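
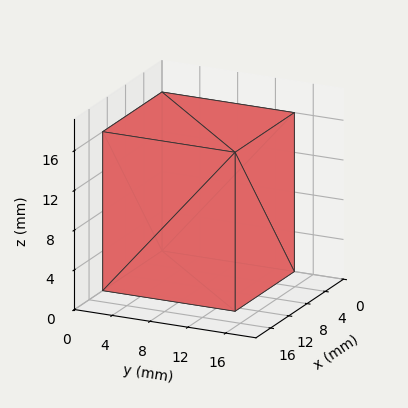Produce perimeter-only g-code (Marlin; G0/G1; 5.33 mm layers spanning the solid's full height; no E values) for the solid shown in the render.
Reading the render: the shape is a rectangular box, roughly 13 × 14 mm footprint and 16 mm tall (dimensions read to the nearest mm from the axis ticks). For the g-code, the solid's height is divided into equal slices at the stated Δz and each level perimeter traced with G1 moves after a G0 lift.

; perimeter-only toolpath
G21 ; units = mm
G90 ; absolute positioning
G28 ; home
; layer 1
G0 Z5.33
G0 X0.00 Y0.00
G1 X13.00 Y0.00
G1 X13.00 Y14.00
G1 X0.00 Y14.00
G1 X0.00 Y0.00
; layer 2
G0 Z10.67
G0 X0.00 Y0.00
G1 X13.00 Y0.00
G1 X13.00 Y14.00
G1 X0.00 Y14.00
G1 X0.00 Y0.00
; layer 3
G0 Z16.00
G0 X0.00 Y0.00
G1 X13.00 Y0.00
G1 X13.00 Y14.00
G1 X0.00 Y14.00
G1 X0.00 Y0.00
M2 ; end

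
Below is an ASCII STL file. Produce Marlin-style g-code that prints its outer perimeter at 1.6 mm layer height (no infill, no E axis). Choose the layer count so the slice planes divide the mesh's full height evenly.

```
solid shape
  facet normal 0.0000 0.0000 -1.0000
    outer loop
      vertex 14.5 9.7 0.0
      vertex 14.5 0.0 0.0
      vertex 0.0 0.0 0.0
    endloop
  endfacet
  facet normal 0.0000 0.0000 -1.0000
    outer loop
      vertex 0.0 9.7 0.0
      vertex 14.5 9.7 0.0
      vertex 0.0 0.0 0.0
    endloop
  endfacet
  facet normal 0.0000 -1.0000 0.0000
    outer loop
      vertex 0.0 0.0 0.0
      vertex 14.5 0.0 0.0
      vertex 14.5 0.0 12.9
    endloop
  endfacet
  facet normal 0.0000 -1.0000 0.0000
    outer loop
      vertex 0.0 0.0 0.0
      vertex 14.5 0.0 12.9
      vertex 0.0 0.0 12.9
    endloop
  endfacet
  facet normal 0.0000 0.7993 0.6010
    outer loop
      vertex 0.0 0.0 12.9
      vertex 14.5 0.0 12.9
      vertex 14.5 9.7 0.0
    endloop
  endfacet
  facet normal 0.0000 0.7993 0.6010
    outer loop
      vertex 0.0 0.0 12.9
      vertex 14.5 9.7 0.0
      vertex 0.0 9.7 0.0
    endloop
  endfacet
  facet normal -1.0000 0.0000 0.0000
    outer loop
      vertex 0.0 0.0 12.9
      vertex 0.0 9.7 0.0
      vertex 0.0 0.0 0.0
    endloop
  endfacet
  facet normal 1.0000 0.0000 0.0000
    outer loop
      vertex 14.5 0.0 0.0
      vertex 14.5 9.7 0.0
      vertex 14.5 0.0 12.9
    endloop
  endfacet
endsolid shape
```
; perimeter-only toolpath
G21 ; units = mm
G90 ; absolute positioning
G28 ; home
; layer 1
G0 Z1.6
G0 X0.0 Y0.0
G1 X14.5 Y0.0
G1 X14.5 Y8.5
G1 X0.0 Y8.5
G1 X0.0 Y0.0
; layer 2
G0 Z3.2
G0 X0.0 Y0.0
G1 X14.5 Y0.0
G1 X14.5 Y7.3
G1 X0.0 Y7.3
G1 X0.0 Y0.0
; layer 3
G0 Z4.8
G0 X0.0 Y0.0
G1 X14.5 Y0.0
G1 X14.5 Y6.1
G1 X0.0 Y6.1
G1 X0.0 Y0.0
; layer 4
G0 Z6.5
G0 X0.0 Y0.0
G1 X14.5 Y0.0
G1 X14.5 Y4.8
G1 X0.0 Y4.8
G1 X0.0 Y0.0
; layer 5
G0 Z8.1
G0 X0.0 Y0.0
G1 X14.5 Y0.0
G1 X14.5 Y3.6
G1 X0.0 Y3.6
G1 X0.0 Y0.0
; layer 6
G0 Z9.7
G0 X0.0 Y0.0
G1 X14.5 Y0.0
G1 X14.5 Y2.4
G1 X0.0 Y2.4
G1 X0.0 Y0.0
; layer 7
G0 Z11.3
G0 X0.0 Y0.0
G1 X14.5 Y0.0
G1 X14.5 Y1.2
G1 X0.0 Y1.2
G1 X0.0 Y0.0
M2 ; end

The solid is a wedge (ramp): 14.5 × 9.7 mm base, rising to 12.9 mm along the y=0 edge and sloping linearly to z=0 at y=9.7. Slicing at Δz = 1.6 mm — 8 equal slices spanning the solid's height, so layer i sits at z = i·h/8 — gives 7 non-empty perimeters. Each is a 4-segment closed polygon; G0 lifts to the layer z and rapids to the start vertex, then G1 traces the edges. The cross-section shrinks linearly with z (the slice at the apex is degenerate and omitted).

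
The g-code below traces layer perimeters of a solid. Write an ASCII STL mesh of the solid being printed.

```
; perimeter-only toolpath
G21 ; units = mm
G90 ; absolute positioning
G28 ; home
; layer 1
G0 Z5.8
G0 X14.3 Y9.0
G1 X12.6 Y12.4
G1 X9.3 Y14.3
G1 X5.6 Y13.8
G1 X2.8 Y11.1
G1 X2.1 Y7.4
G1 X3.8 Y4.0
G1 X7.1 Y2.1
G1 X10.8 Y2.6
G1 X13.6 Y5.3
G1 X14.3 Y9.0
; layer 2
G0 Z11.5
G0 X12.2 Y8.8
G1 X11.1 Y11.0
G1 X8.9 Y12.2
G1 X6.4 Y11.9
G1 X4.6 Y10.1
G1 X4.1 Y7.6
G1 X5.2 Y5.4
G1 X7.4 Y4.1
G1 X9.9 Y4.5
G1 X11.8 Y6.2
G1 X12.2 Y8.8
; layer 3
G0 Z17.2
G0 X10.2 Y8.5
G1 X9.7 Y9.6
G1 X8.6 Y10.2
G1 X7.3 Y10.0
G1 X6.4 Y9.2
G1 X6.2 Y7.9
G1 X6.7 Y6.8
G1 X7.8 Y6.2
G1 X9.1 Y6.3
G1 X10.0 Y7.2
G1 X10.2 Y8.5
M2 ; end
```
solid part
  facet normal 0.0000 0.0000 -1.0000
    outer loop
      vertex 9.7 16.3 0.0
      vertex 14.1 13.8 0.0
      vertex 16.3 9.3 0.0
    endloop
  endfacet
  facet normal 0.0000 0.0000 -1.0000
    outer loop
      vertex 4.7 15.6 0.0
      vertex 9.7 16.3 0.0
      vertex 16.3 9.3 0.0
    endloop
  endfacet
  facet normal 0.0000 0.0000 -1.0000
    outer loop
      vertex 1.0 12.1 0.0
      vertex 4.7 15.6 0.0
      vertex 16.3 9.3 0.0
    endloop
  endfacet
  facet normal 0.0000 0.0000 -1.0000
    outer loop
      vertex 0.1 7.1 0.0
      vertex 1.0 12.1 0.0
      vertex 16.3 9.3 0.0
    endloop
  endfacet
  facet normal 0.0000 0.0000 -1.0000
    outer loop
      vertex 2.3 2.6 0.0
      vertex 0.1 7.1 0.0
      vertex 16.3 9.3 0.0
    endloop
  endfacet
  facet normal 0.0000 0.0000 -1.0000
    outer loop
      vertex 6.7 0.1 0.0
      vertex 2.3 2.6 0.0
      vertex 16.3 9.3 0.0
    endloop
  endfacet
  facet normal 0.0000 0.0000 -1.0000
    outer loop
      vertex 11.7 0.8 0.0
      vertex 6.7 0.1 0.0
      vertex 16.3 9.3 0.0
    endloop
  endfacet
  facet normal 0.0000 0.0000 -1.0000
    outer loop
      vertex 15.4 4.3 0.0
      vertex 11.7 0.8 0.0
      vertex 16.3 9.3 0.0
    endloop
  endfacet
  facet normal 0.8512 0.4162 0.3197
    outer loop
      vertex 16.3 9.3 0.0
      vertex 14.1 13.8 0.0
      vertex 8.2 8.2 23.0
    endloop
  endfacet
  facet normal 0.4679 0.8236 0.3206
    outer loop
      vertex 14.1 13.8 0.0
      vertex 9.7 16.3 0.0
      vertex 8.2 8.2 23.0
    endloop
  endfacet
  facet normal -0.1313 0.9377 0.3217
    outer loop
      vertex 9.7 16.3 0.0
      vertex 4.7 15.6 0.0
      vertex 8.2 8.2 23.0
    endloop
  endfacet
  facet normal -0.6510 0.6882 0.3205
    outer loop
      vertex 4.7 15.6 0.0
      vertex 1.0 12.1 0.0
      vertex 8.2 8.2 23.0
    endloop
  endfacet
  facet normal -0.9323 0.1678 0.3203
    outer loop
      vertex 1.0 12.1 0.0
      vertex 0.1 7.1 0.0
      vertex 8.2 8.2 23.0
    endloop
  endfacet
  facet normal -0.8512 -0.4162 0.3197
    outer loop
      vertex 0.1 7.1 0.0
      vertex 2.3 2.6 0.0
      vertex 8.2 8.2 23.0
    endloop
  endfacet
  facet normal -0.4679 -0.8236 0.3206
    outer loop
      vertex 2.3 2.6 0.0
      vertex 6.7 0.1 0.0
      vertex 8.2 8.2 23.0
    endloop
  endfacet
  facet normal 0.1313 -0.9377 0.3217
    outer loop
      vertex 6.7 0.1 0.0
      vertex 11.7 0.8 0.0
      vertex 8.2 8.2 23.0
    endloop
  endfacet
  facet normal 0.6510 -0.6882 0.3205
    outer loop
      vertex 11.7 0.8 0.0
      vertex 15.4 4.3 0.0
      vertex 8.2 8.2 23.0
    endloop
  endfacet
  facet normal 0.9323 -0.1678 0.3203
    outer loop
      vertex 15.4 4.3 0.0
      vertex 16.3 9.3 0.0
      vertex 8.2 8.2 23.0
    endloop
  endfacet
endsolid part

The G0 Z moves step by Δz≈5.8 mm. The G1 loops shrink linearly with z, so the solid tapers from its base footprint up to z≈23. Closing with a flat bottom cap and the tapered top and triangulating gives 18 facets — a regular 10-sided pyramid, base circumscribed radius ≈ 8.2 mm, apex at z ≈ 23 mm.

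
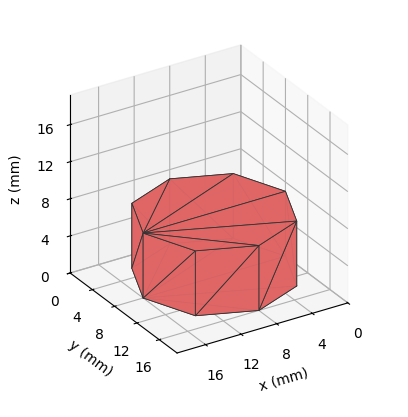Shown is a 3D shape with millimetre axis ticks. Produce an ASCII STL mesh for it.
Reading the render: the shape is a regular 8-sided prism (a cylinder approximated with 8 flat sides), circumscribed radius ≈ 8 mm, height ≈ 7 mm (dimensions read to the nearest mm from the axis ticks). For the STL, each face is triangulated and given an outward normal.

solid part
  facet normal 0.0000 0.0000 -1.0000
    outer loop
      vertex 8.0 16.0 0.0
      vertex 13.7 13.7 0.0
      vertex 16.0 8.0 0.0
    endloop
  endfacet
  facet normal 0.0000 0.0000 -1.0000
    outer loop
      vertex 2.3 13.7 0.0
      vertex 8.0 16.0 0.0
      vertex 16.0 8.0 0.0
    endloop
  endfacet
  facet normal 0.0000 0.0000 -1.0000
    outer loop
      vertex 0.0 8.0 0.0
      vertex 2.3 13.7 0.0
      vertex 16.0 8.0 0.0
    endloop
  endfacet
  facet normal 0.0000 0.0000 -1.0000
    outer loop
      vertex 2.3 2.3 0.0
      vertex 0.0 8.0 0.0
      vertex 16.0 8.0 0.0
    endloop
  endfacet
  facet normal 0.0000 0.0000 -1.0000
    outer loop
      vertex 8.0 0.0 0.0
      vertex 2.3 2.3 0.0
      vertex 16.0 8.0 0.0
    endloop
  endfacet
  facet normal 0.0000 0.0000 -1.0000
    outer loop
      vertex 13.7 2.3 0.0
      vertex 8.0 0.0 0.0
      vertex 16.0 8.0 0.0
    endloop
  endfacet
  facet normal 0.0000 0.0000 1.0000
    outer loop
      vertex 16.0 8.0 7.0
      vertex 13.7 13.7 7.0
      vertex 8.0 16.0 7.0
    endloop
  endfacet
  facet normal 0.0000 0.0000 1.0000
    outer loop
      vertex 16.0 8.0 7.0
      vertex 8.0 16.0 7.0
      vertex 2.3 13.7 7.0
    endloop
  endfacet
  facet normal 0.0000 0.0000 1.0000
    outer loop
      vertex 16.0 8.0 7.0
      vertex 2.3 13.7 7.0
      vertex 0.0 8.0 7.0
    endloop
  endfacet
  facet normal 0.0000 0.0000 1.0000
    outer loop
      vertex 16.0 8.0 7.0
      vertex 0.0 8.0 7.0
      vertex 2.3 2.3 7.0
    endloop
  endfacet
  facet normal 0.0000 0.0000 1.0000
    outer loop
      vertex 16.0 8.0 7.0
      vertex 2.3 2.3 7.0
      vertex 8.0 0.0 7.0
    endloop
  endfacet
  facet normal 0.0000 0.0000 1.0000
    outer loop
      vertex 16.0 8.0 7.0
      vertex 8.0 0.0 7.0
      vertex 13.7 2.3 7.0
    endloop
  endfacet
  facet normal 0.9274 0.3742 0.0000
    outer loop
      vertex 16.0 8.0 0.0
      vertex 13.7 13.7 0.0
      vertex 13.7 13.7 7.0
    endloop
  endfacet
  facet normal 0.9274 0.3742 0.0000
    outer loop
      vertex 16.0 8.0 0.0
      vertex 13.7 13.7 7.0
      vertex 16.0 8.0 7.0
    endloop
  endfacet
  facet normal 0.3742 0.9274 0.0000
    outer loop
      vertex 13.7 13.7 0.0
      vertex 8.0 16.0 0.0
      vertex 8.0 16.0 7.0
    endloop
  endfacet
  facet normal 0.3742 0.9274 0.0000
    outer loop
      vertex 13.7 13.7 0.0
      vertex 8.0 16.0 7.0
      vertex 13.7 13.7 7.0
    endloop
  endfacet
  facet normal -0.3742 0.9274 0.0000
    outer loop
      vertex 8.0 16.0 0.0
      vertex 2.3 13.7 0.0
      vertex 2.3 13.7 7.0
    endloop
  endfacet
  facet normal -0.3742 0.9274 0.0000
    outer loop
      vertex 8.0 16.0 0.0
      vertex 2.3 13.7 7.0
      vertex 8.0 16.0 7.0
    endloop
  endfacet
  facet normal -0.9274 0.3742 0.0000
    outer loop
      vertex 2.3 13.7 0.0
      vertex 0.0 8.0 0.0
      vertex 0.0 8.0 7.0
    endloop
  endfacet
  facet normal -0.9274 0.3742 0.0000
    outer loop
      vertex 2.3 13.7 0.0
      vertex 0.0 8.0 7.0
      vertex 2.3 13.7 7.0
    endloop
  endfacet
  facet normal -0.9274 -0.3742 0.0000
    outer loop
      vertex 0.0 8.0 0.0
      vertex 2.3 2.3 0.0
      vertex 2.3 2.3 7.0
    endloop
  endfacet
  facet normal -0.9274 -0.3742 0.0000
    outer loop
      vertex 0.0 8.0 0.0
      vertex 2.3 2.3 7.0
      vertex 0.0 8.0 7.0
    endloop
  endfacet
  facet normal -0.3742 -0.9274 0.0000
    outer loop
      vertex 2.3 2.3 0.0
      vertex 8.0 0.0 0.0
      vertex 8.0 0.0 7.0
    endloop
  endfacet
  facet normal -0.3742 -0.9274 0.0000
    outer loop
      vertex 2.3 2.3 0.0
      vertex 8.0 0.0 7.0
      vertex 2.3 2.3 7.0
    endloop
  endfacet
  facet normal 0.3742 -0.9274 0.0000
    outer loop
      vertex 8.0 0.0 0.0
      vertex 13.7 2.3 0.0
      vertex 13.7 2.3 7.0
    endloop
  endfacet
  facet normal 0.3742 -0.9274 0.0000
    outer loop
      vertex 8.0 0.0 0.0
      vertex 13.7 2.3 7.0
      vertex 8.0 0.0 7.0
    endloop
  endfacet
  facet normal 0.9274 -0.3742 0.0000
    outer loop
      vertex 13.7 2.3 0.0
      vertex 16.0 8.0 0.0
      vertex 16.0 8.0 7.0
    endloop
  endfacet
  facet normal 0.9274 -0.3742 0.0000
    outer loop
      vertex 13.7 2.3 0.0
      vertex 16.0 8.0 7.0
      vertex 13.7 2.3 7.0
    endloop
  endfacet
endsolid part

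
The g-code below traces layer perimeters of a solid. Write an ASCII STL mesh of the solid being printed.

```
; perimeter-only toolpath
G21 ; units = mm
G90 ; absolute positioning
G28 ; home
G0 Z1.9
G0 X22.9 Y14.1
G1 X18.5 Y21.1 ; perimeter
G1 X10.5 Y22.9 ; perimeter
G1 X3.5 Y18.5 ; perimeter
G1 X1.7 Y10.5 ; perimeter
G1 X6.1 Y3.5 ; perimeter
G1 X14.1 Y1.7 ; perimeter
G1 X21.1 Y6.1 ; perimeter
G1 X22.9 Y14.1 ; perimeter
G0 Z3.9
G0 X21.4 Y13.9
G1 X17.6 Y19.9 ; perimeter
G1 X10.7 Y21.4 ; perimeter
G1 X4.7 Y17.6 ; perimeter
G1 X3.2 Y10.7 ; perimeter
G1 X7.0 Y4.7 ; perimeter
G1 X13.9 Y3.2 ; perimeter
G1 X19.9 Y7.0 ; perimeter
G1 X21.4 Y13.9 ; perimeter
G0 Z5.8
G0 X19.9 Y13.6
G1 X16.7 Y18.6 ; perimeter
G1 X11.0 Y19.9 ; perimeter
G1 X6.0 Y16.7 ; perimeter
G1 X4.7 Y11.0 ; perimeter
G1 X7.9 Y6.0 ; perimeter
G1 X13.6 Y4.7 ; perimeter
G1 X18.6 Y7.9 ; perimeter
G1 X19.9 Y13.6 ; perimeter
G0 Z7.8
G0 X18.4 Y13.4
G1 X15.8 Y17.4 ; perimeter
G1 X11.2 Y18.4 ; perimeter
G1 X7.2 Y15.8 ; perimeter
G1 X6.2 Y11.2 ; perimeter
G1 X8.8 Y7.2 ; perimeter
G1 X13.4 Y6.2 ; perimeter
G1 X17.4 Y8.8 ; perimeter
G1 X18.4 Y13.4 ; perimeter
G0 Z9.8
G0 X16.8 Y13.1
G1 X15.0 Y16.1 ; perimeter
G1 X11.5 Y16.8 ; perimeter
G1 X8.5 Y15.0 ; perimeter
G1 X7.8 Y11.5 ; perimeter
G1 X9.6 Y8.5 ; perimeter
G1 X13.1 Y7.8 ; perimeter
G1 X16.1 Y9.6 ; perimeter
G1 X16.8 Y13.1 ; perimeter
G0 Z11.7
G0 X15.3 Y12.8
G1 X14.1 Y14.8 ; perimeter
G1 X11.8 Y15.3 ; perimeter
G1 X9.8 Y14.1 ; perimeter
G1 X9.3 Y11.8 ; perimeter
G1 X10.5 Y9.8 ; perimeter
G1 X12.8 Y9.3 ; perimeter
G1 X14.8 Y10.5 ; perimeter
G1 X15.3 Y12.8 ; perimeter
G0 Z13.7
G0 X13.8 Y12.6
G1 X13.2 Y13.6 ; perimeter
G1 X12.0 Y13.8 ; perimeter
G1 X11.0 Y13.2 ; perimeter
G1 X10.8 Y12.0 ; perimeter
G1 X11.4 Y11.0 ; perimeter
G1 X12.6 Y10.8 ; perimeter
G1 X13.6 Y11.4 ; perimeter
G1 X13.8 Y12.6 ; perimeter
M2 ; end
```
solid part
  facet normal 0.0000 0.0000 -1.0000
    outer loop
      vertex 10.2 24.4 0.0
      vertex 19.4 22.4 0.0
      vertex 24.4 14.4 0.0
    endloop
  endfacet
  facet normal 0.0000 0.0000 -1.0000
    outer loop
      vertex 2.2 19.4 0.0
      vertex 10.2 24.4 0.0
      vertex 24.4 14.4 0.0
    endloop
  endfacet
  facet normal 0.0000 0.0000 -1.0000
    outer loop
      vertex 0.2 10.2 0.0
      vertex 2.2 19.4 0.0
      vertex 24.4 14.4 0.0
    endloop
  endfacet
  facet normal 0.0000 0.0000 -1.0000
    outer loop
      vertex 5.2 2.2 0.0
      vertex 0.2 10.2 0.0
      vertex 24.4 14.4 0.0
    endloop
  endfacet
  facet normal 0.0000 0.0000 -1.0000
    outer loop
      vertex 14.4 0.2 0.0
      vertex 5.2 2.2 0.0
      vertex 24.4 14.4 0.0
    endloop
  endfacet
  facet normal 0.0000 0.0000 -1.0000
    outer loop
      vertex 22.4 5.2 0.0
      vertex 14.4 0.2 0.0
      vertex 24.4 14.4 0.0
    endloop
  endfacet
  facet normal 0.6852 0.4283 0.5891
    outer loop
      vertex 24.4 14.4 0.0
      vertex 19.4 22.4 0.0
      vertex 12.3 12.3 15.6
    endloop
  endfacet
  facet normal 0.1716 0.7895 0.5893
    outer loop
      vertex 19.4 22.4 0.0
      vertex 10.2 24.4 0.0
      vertex 12.3 12.3 15.6
    endloop
  endfacet
  facet normal -0.4283 0.6852 0.5891
    outer loop
      vertex 10.2 24.4 0.0
      vertex 2.2 19.4 0.0
      vertex 12.3 12.3 15.6
    endloop
  endfacet
  facet normal -0.7895 0.1716 0.5893
    outer loop
      vertex 2.2 19.4 0.0
      vertex 0.2 10.2 0.0
      vertex 12.3 12.3 15.6
    endloop
  endfacet
  facet normal -0.6852 -0.4283 0.5891
    outer loop
      vertex 0.2 10.2 0.0
      vertex 5.2 2.2 0.0
      vertex 12.3 12.3 15.6
    endloop
  endfacet
  facet normal -0.1716 -0.7895 0.5893
    outer loop
      vertex 5.2 2.2 0.0
      vertex 14.4 0.2 0.0
      vertex 12.3 12.3 15.6
    endloop
  endfacet
  facet normal 0.4283 -0.6852 0.5891
    outer loop
      vertex 14.4 0.2 0.0
      vertex 22.4 5.2 0.0
      vertex 12.3 12.3 15.6
    endloop
  endfacet
  facet normal 0.7895 -0.1716 0.5893
    outer loop
      vertex 22.4 5.2 0.0
      vertex 24.4 14.4 0.0
      vertex 12.3 12.3 15.6
    endloop
  endfacet
endsolid part

The G0 Z moves step by Δz≈1.9 mm. The G1 loops shrink linearly with z, so the solid tapers from its base footprint up to z≈15.6. Closing with a flat bottom cap and the tapered top and triangulating gives 14 facets — a regular 8-sided pyramid, base circumscribed radius ≈ 12.3 mm, apex at z ≈ 15.6 mm.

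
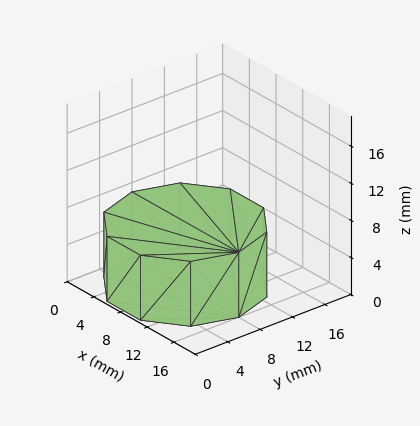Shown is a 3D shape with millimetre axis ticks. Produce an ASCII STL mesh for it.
Reading the render: the shape is a regular 10-sided prism (a cylinder approximated with 10 flat sides), circumscribed radius ≈ 8 mm, height ≈ 7 mm (dimensions read to the nearest mm from the axis ticks). For the STL, each face is triangulated and given an outward normal.

solid part
  facet normal 0.0000 0.0000 -1.0000
    outer loop
      vertex 10.5 15.6 0.0
      vertex 14.5 12.7 0.0
      vertex 16.0 8.0 0.0
    endloop
  endfacet
  facet normal 0.0000 0.0000 -1.0000
    outer loop
      vertex 5.5 15.6 0.0
      vertex 10.5 15.6 0.0
      vertex 16.0 8.0 0.0
    endloop
  endfacet
  facet normal 0.0000 0.0000 -1.0000
    outer loop
      vertex 1.5 12.7 0.0
      vertex 5.5 15.6 0.0
      vertex 16.0 8.0 0.0
    endloop
  endfacet
  facet normal 0.0000 0.0000 -1.0000
    outer loop
      vertex 0.0 8.0 0.0
      vertex 1.5 12.7 0.0
      vertex 16.0 8.0 0.0
    endloop
  endfacet
  facet normal 0.0000 0.0000 -1.0000
    outer loop
      vertex 1.5 3.3 0.0
      vertex 0.0 8.0 0.0
      vertex 16.0 8.0 0.0
    endloop
  endfacet
  facet normal 0.0000 0.0000 -1.0000
    outer loop
      vertex 5.5 0.4 0.0
      vertex 1.5 3.3 0.0
      vertex 16.0 8.0 0.0
    endloop
  endfacet
  facet normal 0.0000 0.0000 -1.0000
    outer loop
      vertex 10.5 0.4 0.0
      vertex 5.5 0.4 0.0
      vertex 16.0 8.0 0.0
    endloop
  endfacet
  facet normal 0.0000 0.0000 -1.0000
    outer loop
      vertex 14.5 3.3 0.0
      vertex 10.5 0.4 0.0
      vertex 16.0 8.0 0.0
    endloop
  endfacet
  facet normal 0.0000 0.0000 1.0000
    outer loop
      vertex 16.0 8.0 7.0
      vertex 14.5 12.7 7.0
      vertex 10.5 15.6 7.0
    endloop
  endfacet
  facet normal 0.0000 0.0000 1.0000
    outer loop
      vertex 16.0 8.0 7.0
      vertex 10.5 15.6 7.0
      vertex 5.5 15.6 7.0
    endloop
  endfacet
  facet normal 0.0000 0.0000 1.0000
    outer loop
      vertex 16.0 8.0 7.0
      vertex 5.5 15.6 7.0
      vertex 1.5 12.7 7.0
    endloop
  endfacet
  facet normal 0.0000 0.0000 1.0000
    outer loop
      vertex 16.0 8.0 7.0
      vertex 1.5 12.7 7.0
      vertex 0.0 8.0 7.0
    endloop
  endfacet
  facet normal 0.0000 0.0000 1.0000
    outer loop
      vertex 16.0 8.0 7.0
      vertex 0.0 8.0 7.0
      vertex 1.5 3.3 7.0
    endloop
  endfacet
  facet normal 0.0000 0.0000 1.0000
    outer loop
      vertex 16.0 8.0 7.0
      vertex 1.5 3.3 7.0
      vertex 5.5 0.4 7.0
    endloop
  endfacet
  facet normal 0.0000 0.0000 1.0000
    outer loop
      vertex 16.0 8.0 7.0
      vertex 5.5 0.4 7.0
      vertex 10.5 0.4 7.0
    endloop
  endfacet
  facet normal 0.0000 0.0000 1.0000
    outer loop
      vertex 16.0 8.0 7.0
      vertex 10.5 0.4 7.0
      vertex 14.5 3.3 7.0
    endloop
  endfacet
  facet normal 0.9527 0.3040 0.0000
    outer loop
      vertex 16.0 8.0 0.0
      vertex 14.5 12.7 0.0
      vertex 14.5 12.7 7.0
    endloop
  endfacet
  facet normal 0.9527 0.3040 0.0000
    outer loop
      vertex 16.0 8.0 0.0
      vertex 14.5 12.7 7.0
      vertex 16.0 8.0 7.0
    endloop
  endfacet
  facet normal 0.5870 0.8096 0.0000
    outer loop
      vertex 14.5 12.7 0.0
      vertex 10.5 15.6 0.0
      vertex 10.5 15.6 7.0
    endloop
  endfacet
  facet normal 0.5870 0.8096 0.0000
    outer loop
      vertex 14.5 12.7 0.0
      vertex 10.5 15.6 7.0
      vertex 14.5 12.7 7.0
    endloop
  endfacet
  facet normal 0.0000 1.0000 0.0000
    outer loop
      vertex 10.5 15.6 0.0
      vertex 5.5 15.6 0.0
      vertex 5.5 15.6 7.0
    endloop
  endfacet
  facet normal 0.0000 1.0000 0.0000
    outer loop
      vertex 10.5 15.6 0.0
      vertex 5.5 15.6 7.0
      vertex 10.5 15.6 7.0
    endloop
  endfacet
  facet normal -0.5870 0.8096 0.0000
    outer loop
      vertex 5.5 15.6 0.0
      vertex 1.5 12.7 0.0
      vertex 1.5 12.7 7.0
    endloop
  endfacet
  facet normal -0.5870 0.8096 0.0000
    outer loop
      vertex 5.5 15.6 0.0
      vertex 1.5 12.7 7.0
      vertex 5.5 15.6 7.0
    endloop
  endfacet
  facet normal -0.9527 0.3040 0.0000
    outer loop
      vertex 1.5 12.7 0.0
      vertex 0.0 8.0 0.0
      vertex 0.0 8.0 7.0
    endloop
  endfacet
  facet normal -0.9527 0.3040 0.0000
    outer loop
      vertex 1.5 12.7 0.0
      vertex 0.0 8.0 7.0
      vertex 1.5 12.7 7.0
    endloop
  endfacet
  facet normal -0.9527 -0.3040 0.0000
    outer loop
      vertex 0.0 8.0 0.0
      vertex 1.5 3.3 0.0
      vertex 1.5 3.3 7.0
    endloop
  endfacet
  facet normal -0.9527 -0.3040 0.0000
    outer loop
      vertex 0.0 8.0 0.0
      vertex 1.5 3.3 7.0
      vertex 0.0 8.0 7.0
    endloop
  endfacet
  facet normal -0.5870 -0.8096 0.0000
    outer loop
      vertex 1.5 3.3 0.0
      vertex 5.5 0.4 0.0
      vertex 5.5 0.4 7.0
    endloop
  endfacet
  facet normal -0.5870 -0.8096 0.0000
    outer loop
      vertex 1.5 3.3 0.0
      vertex 5.5 0.4 7.0
      vertex 1.5 3.3 7.0
    endloop
  endfacet
  facet normal 0.0000 -1.0000 0.0000
    outer loop
      vertex 5.5 0.4 0.0
      vertex 10.5 0.4 0.0
      vertex 10.5 0.4 7.0
    endloop
  endfacet
  facet normal 0.0000 -1.0000 0.0000
    outer loop
      vertex 5.5 0.4 0.0
      vertex 10.5 0.4 7.0
      vertex 5.5 0.4 7.0
    endloop
  endfacet
  facet normal 0.5870 -0.8096 0.0000
    outer loop
      vertex 10.5 0.4 0.0
      vertex 14.5 3.3 0.0
      vertex 14.5 3.3 7.0
    endloop
  endfacet
  facet normal 0.5870 -0.8096 0.0000
    outer loop
      vertex 10.5 0.4 0.0
      vertex 14.5 3.3 7.0
      vertex 10.5 0.4 7.0
    endloop
  endfacet
  facet normal 0.9527 -0.3040 0.0000
    outer loop
      vertex 14.5 3.3 0.0
      vertex 16.0 8.0 0.0
      vertex 16.0 8.0 7.0
    endloop
  endfacet
  facet normal 0.9527 -0.3040 0.0000
    outer loop
      vertex 14.5 3.3 0.0
      vertex 16.0 8.0 7.0
      vertex 14.5 3.3 7.0
    endloop
  endfacet
endsolid part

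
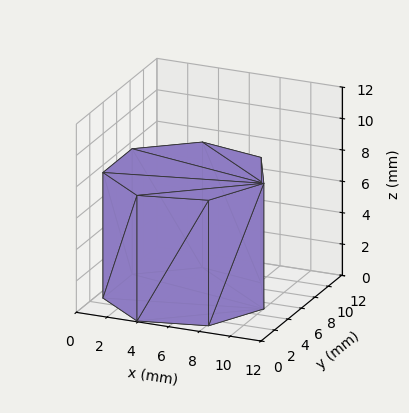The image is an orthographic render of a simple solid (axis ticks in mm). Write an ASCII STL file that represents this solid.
Reading the render: the shape is a regular 7-sided prism (a cylinder approximated with 7 flat sides), circumscribed radius ≈ 5 mm, height ≈ 8 mm (dimensions read to the nearest mm from the axis ticks). For the STL, each face is triangulated and given an outward normal.

solid part
  facet normal 0.0000 0.0000 -1.0000
    outer loop
      vertex 3.887 9.875 0.000
      vertex 8.117 8.909 0.000
      vertex 10.000 5.000 0.000
    endloop
  endfacet
  facet normal 0.0000 0.0000 -1.0000
    outer loop
      vertex 0.495 7.169 0.000
      vertex 3.887 9.875 0.000
      vertex 10.000 5.000 0.000
    endloop
  endfacet
  facet normal 0.0000 0.0000 -1.0000
    outer loop
      vertex 0.495 2.831 0.000
      vertex 0.495 7.169 0.000
      vertex 10.000 5.000 0.000
    endloop
  endfacet
  facet normal 0.0000 0.0000 -1.0000
    outer loop
      vertex 3.887 0.125 0.000
      vertex 0.495 2.831 0.000
      vertex 10.000 5.000 0.000
    endloop
  endfacet
  facet normal 0.0000 0.0000 -1.0000
    outer loop
      vertex 8.117 1.091 0.000
      vertex 3.887 0.125 0.000
      vertex 10.000 5.000 0.000
    endloop
  endfacet
  facet normal 0.0000 0.0000 1.0000
    outer loop
      vertex 10.000 5.000 8.000
      vertex 8.117 8.909 8.000
      vertex 3.887 9.875 8.000
    endloop
  endfacet
  facet normal 0.0000 0.0000 1.0000
    outer loop
      vertex 10.000 5.000 8.000
      vertex 3.887 9.875 8.000
      vertex 0.495 7.169 8.000
    endloop
  endfacet
  facet normal 0.0000 0.0000 1.0000
    outer loop
      vertex 10.000 5.000 8.000
      vertex 0.495 7.169 8.000
      vertex 0.495 2.831 8.000
    endloop
  endfacet
  facet normal 0.0000 0.0000 1.0000
    outer loop
      vertex 10.000 5.000 8.000
      vertex 0.495 2.831 8.000
      vertex 3.887 0.125 8.000
    endloop
  endfacet
  facet normal 0.0000 0.0000 1.0000
    outer loop
      vertex 10.000 5.000 8.000
      vertex 3.887 0.125 8.000
      vertex 8.117 1.091 8.000
    endloop
  endfacet
  facet normal 0.9009 0.4340 0.0000
    outer loop
      vertex 10.000 5.000 0.000
      vertex 8.117 8.909 0.000
      vertex 8.117 8.909 8.000
    endloop
  endfacet
  facet normal 0.9009 0.4340 0.0000
    outer loop
      vertex 10.000 5.000 0.000
      vertex 8.117 8.909 8.000
      vertex 10.000 5.000 8.000
    endloop
  endfacet
  facet normal 0.2226 0.9749 0.0000
    outer loop
      vertex 8.117 8.909 0.000
      vertex 3.887 9.875 0.000
      vertex 3.887 9.875 8.000
    endloop
  endfacet
  facet normal 0.2226 0.9749 0.0000
    outer loop
      vertex 8.117 8.909 0.000
      vertex 3.887 9.875 8.000
      vertex 8.117 8.909 8.000
    endloop
  endfacet
  facet normal -0.6236 0.7817 0.0000
    outer loop
      vertex 3.887 9.875 0.000
      vertex 0.495 7.169 0.000
      vertex 0.495 7.169 8.000
    endloop
  endfacet
  facet normal -0.6236 0.7817 0.0000
    outer loop
      vertex 3.887 9.875 0.000
      vertex 0.495 7.169 8.000
      vertex 3.887 9.875 8.000
    endloop
  endfacet
  facet normal -1.0000 0.0000 0.0000
    outer loop
      vertex 0.495 7.169 0.000
      vertex 0.495 2.831 0.000
      vertex 0.495 2.831 8.000
    endloop
  endfacet
  facet normal -1.0000 0.0000 0.0000
    outer loop
      vertex 0.495 7.169 0.000
      vertex 0.495 2.831 8.000
      vertex 0.495 7.169 8.000
    endloop
  endfacet
  facet normal -0.6236 -0.7817 0.0000
    outer loop
      vertex 0.495 2.831 0.000
      vertex 3.887 0.125 0.000
      vertex 3.887 0.125 8.000
    endloop
  endfacet
  facet normal -0.6236 -0.7817 0.0000
    outer loop
      vertex 0.495 2.831 0.000
      vertex 3.887 0.125 8.000
      vertex 0.495 2.831 8.000
    endloop
  endfacet
  facet normal 0.2226 -0.9749 0.0000
    outer loop
      vertex 3.887 0.125 0.000
      vertex 8.117 1.091 0.000
      vertex 8.117 1.091 8.000
    endloop
  endfacet
  facet normal 0.2226 -0.9749 0.0000
    outer loop
      vertex 3.887 0.125 0.000
      vertex 8.117 1.091 8.000
      vertex 3.887 0.125 8.000
    endloop
  endfacet
  facet normal 0.9009 -0.4340 0.0000
    outer loop
      vertex 8.117 1.091 0.000
      vertex 10.000 5.000 0.000
      vertex 10.000 5.000 8.000
    endloop
  endfacet
  facet normal 0.9009 -0.4340 0.0000
    outer loop
      vertex 8.117 1.091 0.000
      vertex 10.000 5.000 8.000
      vertex 8.117 1.091 8.000
    endloop
  endfacet
endsolid part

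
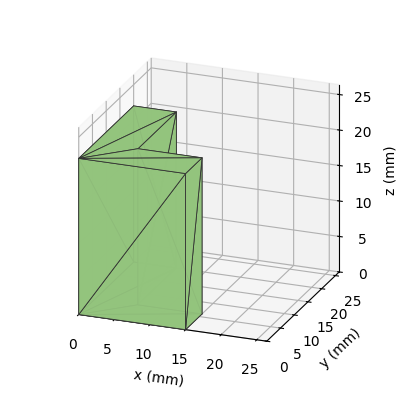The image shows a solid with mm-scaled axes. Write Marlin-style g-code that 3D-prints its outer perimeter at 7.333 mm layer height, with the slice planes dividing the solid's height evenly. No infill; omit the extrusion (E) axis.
Reading the render: the shape is an L-shaped prism: outer 15 × 20 mm, arm thicknesses ≈ 6 mm (horizontal) and 6 mm (vertical), extruded 22 mm in z (dimensions read to the nearest mm from the axis ticks). For the g-code, the solid's height is divided into equal slices at the stated Δz and each level perimeter traced with G1 moves after a G0 lift.

; perimeter-only toolpath
G21 ; units = mm
G90 ; absolute positioning
G28 ; home
; layer 1
G0 Z7.333
G0 X0.000 Y0.000
G1 X15.000 Y0.000
G1 X15.000 Y6.000
G1 X6.000 Y6.000
G1 X6.000 Y20.000
G1 X0.000 Y20.000
G1 X0.000 Y0.000
; layer 2
G0 Z14.667
G0 X0.000 Y0.000
G1 X15.000 Y0.000
G1 X15.000 Y6.000
G1 X6.000 Y6.000
G1 X6.000 Y20.000
G1 X0.000 Y20.000
G1 X0.000 Y0.000
; layer 3
G0 Z22.000
G0 X0.000 Y0.000
G1 X15.000 Y0.000
G1 X15.000 Y6.000
G1 X6.000 Y6.000
G1 X6.000 Y20.000
G1 X0.000 Y20.000
G1 X0.000 Y0.000
M2 ; end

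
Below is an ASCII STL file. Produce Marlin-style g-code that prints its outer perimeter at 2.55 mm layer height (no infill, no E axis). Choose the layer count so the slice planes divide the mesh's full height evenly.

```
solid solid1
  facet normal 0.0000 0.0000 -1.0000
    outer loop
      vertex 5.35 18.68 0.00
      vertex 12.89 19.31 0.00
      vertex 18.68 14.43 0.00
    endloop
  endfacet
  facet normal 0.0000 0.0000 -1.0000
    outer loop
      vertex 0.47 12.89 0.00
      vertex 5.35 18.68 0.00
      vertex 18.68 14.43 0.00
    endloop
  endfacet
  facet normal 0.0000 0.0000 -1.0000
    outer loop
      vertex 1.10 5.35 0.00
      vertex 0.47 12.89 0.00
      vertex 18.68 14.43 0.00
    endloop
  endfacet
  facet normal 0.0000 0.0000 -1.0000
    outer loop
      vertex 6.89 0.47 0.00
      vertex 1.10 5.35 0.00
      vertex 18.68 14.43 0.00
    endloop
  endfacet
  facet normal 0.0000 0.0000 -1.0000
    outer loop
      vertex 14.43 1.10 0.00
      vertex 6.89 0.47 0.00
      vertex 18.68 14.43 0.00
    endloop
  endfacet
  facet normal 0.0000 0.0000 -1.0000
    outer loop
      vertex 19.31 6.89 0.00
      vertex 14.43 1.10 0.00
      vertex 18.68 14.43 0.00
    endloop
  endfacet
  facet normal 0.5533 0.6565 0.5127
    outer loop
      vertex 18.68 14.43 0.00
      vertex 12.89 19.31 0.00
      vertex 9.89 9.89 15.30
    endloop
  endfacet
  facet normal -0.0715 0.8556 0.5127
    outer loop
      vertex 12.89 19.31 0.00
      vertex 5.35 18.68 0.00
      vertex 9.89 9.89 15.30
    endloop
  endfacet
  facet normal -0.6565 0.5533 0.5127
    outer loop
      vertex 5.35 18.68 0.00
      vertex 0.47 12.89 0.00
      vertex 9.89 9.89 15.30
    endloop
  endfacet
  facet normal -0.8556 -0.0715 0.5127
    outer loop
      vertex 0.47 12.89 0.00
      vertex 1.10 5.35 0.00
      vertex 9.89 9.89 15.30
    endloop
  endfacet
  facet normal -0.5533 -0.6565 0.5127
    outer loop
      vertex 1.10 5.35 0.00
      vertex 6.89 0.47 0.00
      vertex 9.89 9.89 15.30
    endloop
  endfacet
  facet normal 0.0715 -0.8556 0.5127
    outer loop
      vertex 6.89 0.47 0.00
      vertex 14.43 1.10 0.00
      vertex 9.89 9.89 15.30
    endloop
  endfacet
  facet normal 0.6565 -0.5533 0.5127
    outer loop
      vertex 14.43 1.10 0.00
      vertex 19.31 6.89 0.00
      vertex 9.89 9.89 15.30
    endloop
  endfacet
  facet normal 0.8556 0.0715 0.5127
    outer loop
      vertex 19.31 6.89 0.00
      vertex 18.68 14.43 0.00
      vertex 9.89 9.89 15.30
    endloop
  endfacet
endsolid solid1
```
; perimeter-only toolpath
G21 ; units = mm
G90 ; absolute positioning
G28 ; home
; layer 1
G0 Z2.55
G0 X17.21 Y13.67
G1 X12.39 Y17.74
G1 X6.11 Y17.21
G1 X2.04 Y12.39
G1 X2.57 Y6.11
G1 X7.39 Y2.04
G1 X13.67 Y2.57
G1 X17.74 Y7.39
G1 X17.21 Y13.67
; layer 2
G0 Z5.10
G0 X15.75 Y12.92
G1 X11.89 Y16.17
G1 X6.86 Y15.75
G1 X3.61 Y11.89
G1 X4.03 Y6.86
G1 X7.89 Y3.61
G1 X12.92 Y4.03
G1 X16.17 Y7.89
G1 X15.75 Y12.92
; layer 3
G0 Z7.65
G0 X14.29 Y12.16
G1 X11.39 Y14.60
G1 X7.62 Y14.29
G1 X5.18 Y11.39
G1 X5.50 Y7.62
G1 X8.39 Y5.18
G1 X12.16 Y5.50
G1 X14.60 Y8.39
G1 X14.29 Y12.16
; layer 4
G0 Z10.20
G0 X12.82 Y11.40
G1 X10.89 Y13.03
G1 X8.38 Y12.82
G1 X6.75 Y10.89
G1 X6.96 Y8.38
G1 X8.89 Y6.75
G1 X11.40 Y6.96
G1 X13.03 Y8.89
G1 X12.82 Y11.40
; layer 5
G0 Z12.75
G0 X11.36 Y10.65
G1 X10.39 Y11.46
G1 X9.13 Y11.36
G1 X8.32 Y10.39
G1 X8.43 Y9.13
G1 X9.39 Y8.32
G1 X10.65 Y8.43
G1 X11.46 Y9.39
G1 X11.36 Y10.65
M2 ; end

The solid is a regular 8-sided pyramid, base circumscribed radius ≈ 9.89 mm, apex at z ≈ 15.3 mm. Slicing at Δz = 2.55 mm — 6 equal slices spanning the solid's height, so layer i sits at z = i·h/6 — gives 5 non-empty perimeters. Each is a 8-segment closed polygon; G0 lifts to the layer z and rapids to the start vertex, then G1 traces the edges. The cross-section shrinks linearly with z (the slice at the apex is degenerate and omitted).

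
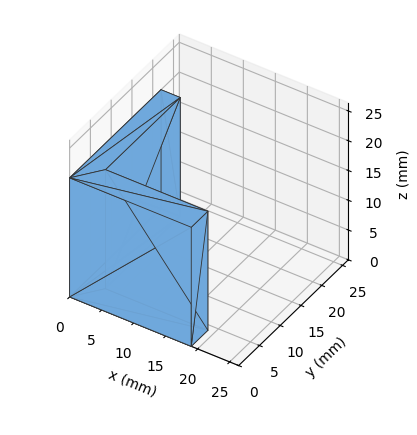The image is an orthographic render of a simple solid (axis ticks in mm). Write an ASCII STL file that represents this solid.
Reading the render: the shape is an L-shaped prism: outer 19 × 22 mm, arm thicknesses ≈ 4 mm (horizontal) and 3 mm (vertical), extruded 20 mm in z (dimensions read to the nearest mm from the axis ticks). For the STL, each face is triangulated and given an outward normal.

solid part
  facet normal 0.0000 0.0000 -1.0000
    outer loop
      vertex 19.000 4.000 0.000
      vertex 19.000 0.000 0.000
      vertex 0.000 0.000 0.000
    endloop
  endfacet
  facet normal 0.0000 0.0000 -1.0000
    outer loop
      vertex 3.000 4.000 0.000
      vertex 19.000 4.000 0.000
      vertex 0.000 0.000 0.000
    endloop
  endfacet
  facet normal 0.0000 0.0000 -1.0000
    outer loop
      vertex 3.000 22.000 0.000
      vertex 3.000 4.000 0.000
      vertex 0.000 0.000 0.000
    endloop
  endfacet
  facet normal 0.0000 0.0000 -1.0000
    outer loop
      vertex 0.000 22.000 0.000
      vertex 3.000 22.000 0.000
      vertex 0.000 0.000 0.000
    endloop
  endfacet
  facet normal 0.0000 0.0000 1.0000
    outer loop
      vertex 0.000 0.000 20.000
      vertex 19.000 0.000 20.000
      vertex 19.000 4.000 20.000
    endloop
  endfacet
  facet normal 0.0000 0.0000 1.0000
    outer loop
      vertex 0.000 0.000 20.000
      vertex 19.000 4.000 20.000
      vertex 3.000 4.000 20.000
    endloop
  endfacet
  facet normal 0.0000 0.0000 1.0000
    outer loop
      vertex 0.000 0.000 20.000
      vertex 3.000 4.000 20.000
      vertex 3.000 22.000 20.000
    endloop
  endfacet
  facet normal 0.0000 0.0000 1.0000
    outer loop
      vertex 0.000 0.000 20.000
      vertex 3.000 22.000 20.000
      vertex 0.000 22.000 20.000
    endloop
  endfacet
  facet normal 0.0000 -1.0000 0.0000
    outer loop
      vertex 0.000 0.000 0.000
      vertex 19.000 0.000 0.000
      vertex 19.000 0.000 20.000
    endloop
  endfacet
  facet normal 0.0000 -1.0000 0.0000
    outer loop
      vertex 0.000 0.000 0.000
      vertex 19.000 0.000 20.000
      vertex 0.000 0.000 20.000
    endloop
  endfacet
  facet normal 1.0000 0.0000 0.0000
    outer loop
      vertex 19.000 0.000 0.000
      vertex 19.000 4.000 0.000
      vertex 19.000 4.000 20.000
    endloop
  endfacet
  facet normal 1.0000 0.0000 0.0000
    outer loop
      vertex 19.000 0.000 0.000
      vertex 19.000 4.000 20.000
      vertex 19.000 0.000 20.000
    endloop
  endfacet
  facet normal 0.0000 1.0000 0.0000
    outer loop
      vertex 19.000 4.000 0.000
      vertex 3.000 4.000 0.000
      vertex 3.000 4.000 20.000
    endloop
  endfacet
  facet normal 0.0000 1.0000 0.0000
    outer loop
      vertex 19.000 4.000 0.000
      vertex 3.000 4.000 20.000
      vertex 19.000 4.000 20.000
    endloop
  endfacet
  facet normal 1.0000 0.0000 0.0000
    outer loop
      vertex 3.000 4.000 0.000
      vertex 3.000 22.000 0.000
      vertex 3.000 22.000 20.000
    endloop
  endfacet
  facet normal 1.0000 0.0000 0.0000
    outer loop
      vertex 3.000 4.000 0.000
      vertex 3.000 22.000 20.000
      vertex 3.000 4.000 20.000
    endloop
  endfacet
  facet normal 0.0000 1.0000 0.0000
    outer loop
      vertex 3.000 22.000 0.000
      vertex 0.000 22.000 0.000
      vertex 0.000 22.000 20.000
    endloop
  endfacet
  facet normal 0.0000 1.0000 0.0000
    outer loop
      vertex 3.000 22.000 0.000
      vertex 0.000 22.000 20.000
      vertex 3.000 22.000 20.000
    endloop
  endfacet
  facet normal -1.0000 0.0000 0.0000
    outer loop
      vertex 0.000 22.000 0.000
      vertex 0.000 0.000 0.000
      vertex 0.000 0.000 20.000
    endloop
  endfacet
  facet normal -1.0000 0.0000 0.0000
    outer loop
      vertex 0.000 22.000 0.000
      vertex 0.000 0.000 20.000
      vertex 0.000 22.000 20.000
    endloop
  endfacet
endsolid part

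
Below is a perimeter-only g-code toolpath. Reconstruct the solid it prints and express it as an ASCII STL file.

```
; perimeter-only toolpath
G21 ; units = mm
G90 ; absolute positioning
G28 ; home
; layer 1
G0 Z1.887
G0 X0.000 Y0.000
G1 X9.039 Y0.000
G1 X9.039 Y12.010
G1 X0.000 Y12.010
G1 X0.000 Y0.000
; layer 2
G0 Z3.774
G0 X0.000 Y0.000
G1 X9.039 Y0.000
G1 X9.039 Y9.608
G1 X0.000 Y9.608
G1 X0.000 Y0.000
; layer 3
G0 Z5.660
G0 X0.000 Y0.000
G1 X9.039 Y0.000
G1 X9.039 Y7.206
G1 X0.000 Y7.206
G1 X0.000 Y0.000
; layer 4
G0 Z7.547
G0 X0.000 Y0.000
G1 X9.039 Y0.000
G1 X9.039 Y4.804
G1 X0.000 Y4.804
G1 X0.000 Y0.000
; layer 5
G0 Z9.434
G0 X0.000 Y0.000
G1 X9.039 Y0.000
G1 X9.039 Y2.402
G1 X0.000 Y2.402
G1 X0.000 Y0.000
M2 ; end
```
solid part
  facet normal 0.0000 0.0000 -1.0000
    outer loop
      vertex 9.039 14.412 0.000
      vertex 9.039 0.000 0.000
      vertex 0.000 0.000 0.000
    endloop
  endfacet
  facet normal 0.0000 0.0000 -1.0000
    outer loop
      vertex 0.000 14.412 0.000
      vertex 9.039 14.412 0.000
      vertex 0.000 0.000 0.000
    endloop
  endfacet
  facet normal 0.0000 -1.0000 0.0000
    outer loop
      vertex 0.000 0.000 0.000
      vertex 9.039 0.000 0.000
      vertex 9.039 0.000 11.321
    endloop
  endfacet
  facet normal 0.0000 -1.0000 0.0000
    outer loop
      vertex 0.000 0.000 0.000
      vertex 9.039 0.000 11.321
      vertex 0.000 0.000 11.321
    endloop
  endfacet
  facet normal 0.0000 0.6177 0.7864
    outer loop
      vertex 0.000 0.000 11.321
      vertex 9.039 0.000 11.321
      vertex 9.039 14.412 0.000
    endloop
  endfacet
  facet normal 0.0000 0.6177 0.7864
    outer loop
      vertex 0.000 0.000 11.321
      vertex 9.039 14.412 0.000
      vertex 0.000 14.412 0.000
    endloop
  endfacet
  facet normal -1.0000 0.0000 0.0000
    outer loop
      vertex 0.000 0.000 11.321
      vertex 0.000 14.412 0.000
      vertex 0.000 0.000 0.000
    endloop
  endfacet
  facet normal 1.0000 0.0000 0.0000
    outer loop
      vertex 9.039 0.000 0.000
      vertex 9.039 14.412 0.000
      vertex 9.039 0.000 11.321
    endloop
  endfacet
endsolid part

The G0 Z moves step by Δz≈1.887 mm. The G1 loops shrink linearly with z, so the solid tapers from its base footprint up to z≈11.3. Closing with a flat bottom cap and the tapered top and triangulating gives 8 facets — a wedge (ramp): 9.04 × 14.4 mm base, rising to 11.3 mm along the y=0 edge and sloping linearly to z=0 at y=14.4.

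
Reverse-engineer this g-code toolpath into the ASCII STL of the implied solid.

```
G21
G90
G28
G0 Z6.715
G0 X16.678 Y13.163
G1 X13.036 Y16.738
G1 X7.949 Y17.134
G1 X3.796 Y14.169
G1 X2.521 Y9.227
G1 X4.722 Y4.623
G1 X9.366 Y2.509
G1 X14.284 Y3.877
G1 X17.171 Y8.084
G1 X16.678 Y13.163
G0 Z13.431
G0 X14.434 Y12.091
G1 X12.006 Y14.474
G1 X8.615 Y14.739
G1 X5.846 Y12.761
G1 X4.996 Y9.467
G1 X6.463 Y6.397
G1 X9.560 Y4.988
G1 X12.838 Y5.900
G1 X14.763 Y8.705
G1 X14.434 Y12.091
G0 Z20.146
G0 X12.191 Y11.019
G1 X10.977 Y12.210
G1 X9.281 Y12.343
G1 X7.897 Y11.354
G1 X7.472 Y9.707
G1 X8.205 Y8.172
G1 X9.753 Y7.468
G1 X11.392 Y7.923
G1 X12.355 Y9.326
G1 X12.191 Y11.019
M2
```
solid part
  facet normal 0.0000 0.0000 -1.0000
    outer loop
      vertex 7.283 19.530 0.000
      vertex 14.066 19.001 0.000
      vertex 18.922 14.235 0.000
    endloop
  endfacet
  facet normal 0.0000 0.0000 -1.0000
    outer loop
      vertex 1.746 15.576 0.000
      vertex 7.283 19.530 0.000
      vertex 18.922 14.235 0.000
    endloop
  endfacet
  facet normal 0.0000 0.0000 -1.0000
    outer loop
      vertex 0.046 8.987 0.000
      vertex 1.746 15.576 0.000
      vertex 18.922 14.235 0.000
    endloop
  endfacet
  facet normal 0.0000 0.0000 -1.0000
    outer loop
      vertex 2.980 2.848 0.000
      vertex 0.046 8.987 0.000
      vertex 18.922 14.235 0.000
    endloop
  endfacet
  facet normal 0.0000 0.0000 -1.0000
    outer loop
      vertex 9.173 0.030 0.000
      vertex 2.980 2.848 0.000
      vertex 18.922 14.235 0.000
    endloop
  endfacet
  facet normal 0.0000 0.0000 -1.0000
    outer loop
      vertex 15.729 1.853 0.000
      vertex 9.173 0.030 0.000
      vertex 18.922 14.235 0.000
    endloop
  endfacet
  facet normal 0.0000 0.0000 -1.0000
    outer loop
      vertex 19.579 7.463 0.000
      vertex 15.729 1.853 0.000
      vertex 18.922 14.235 0.000
    endloop
  endfacet
  facet normal 0.6616 0.6740 0.3286
    outer loop
      vertex 18.922 14.235 0.000
      vertex 14.066 19.001 0.000
      vertex 9.947 9.947 26.861
    endloop
  endfacet
  facet normal 0.0734 0.9416 0.3286
    outer loop
      vertex 14.066 19.001 0.000
      vertex 7.283 19.530 0.000
      vertex 9.947 9.947 26.861
    endloop
  endfacet
  facet normal -0.5489 0.7686 0.3286
    outer loop
      vertex 7.283 19.530 0.000
      vertex 1.746 15.576 0.000
      vertex 9.947 9.947 26.861
    endloop
  endfacet
  facet normal -0.9145 0.2359 0.3287
    outer loop
      vertex 1.746 15.576 0.000
      vertex 0.046 8.987 0.000
      vertex 9.947 9.947 26.861
    endloop
  endfacet
  facet normal -0.8521 -0.4073 0.3287
    outer loop
      vertex 0.046 8.987 0.000
      vertex 2.980 2.848 0.000
      vertex 9.947 9.947 26.861
    endloop
  endfacet
  facet normal -0.3912 -0.8596 0.3286
    outer loop
      vertex 2.980 2.848 0.000
      vertex 9.173 0.030 0.000
      vertex 9.947 9.947 26.861
    endloop
  endfacet
  facet normal 0.2530 -0.9099 0.3287
    outer loop
      vertex 9.173 0.030 0.000
      vertex 15.729 1.853 0.000
      vertex 9.947 9.947 26.861
    endloop
  endfacet
  facet normal 0.7787 -0.5344 0.3287
    outer loop
      vertex 15.729 1.853 0.000
      vertex 19.579 7.463 0.000
      vertex 9.947 9.947 26.861
    endloop
  endfacet
  facet normal 0.9400 0.0912 0.3287
    outer loop
      vertex 19.579 7.463 0.000
      vertex 18.922 14.235 0.000
      vertex 9.947 9.947 26.861
    endloop
  endfacet
endsolid part

The G0 Z moves step by Δz≈6.715 mm. The G1 loops shrink linearly with z, so the solid tapers from its base footprint up to z≈26.9. Closing with a flat bottom cap and the tapered top and triangulating gives 16 facets — a regular 9-sided pyramid, base circumscribed radius ≈ 9.95 mm, apex at z ≈ 26.9 mm.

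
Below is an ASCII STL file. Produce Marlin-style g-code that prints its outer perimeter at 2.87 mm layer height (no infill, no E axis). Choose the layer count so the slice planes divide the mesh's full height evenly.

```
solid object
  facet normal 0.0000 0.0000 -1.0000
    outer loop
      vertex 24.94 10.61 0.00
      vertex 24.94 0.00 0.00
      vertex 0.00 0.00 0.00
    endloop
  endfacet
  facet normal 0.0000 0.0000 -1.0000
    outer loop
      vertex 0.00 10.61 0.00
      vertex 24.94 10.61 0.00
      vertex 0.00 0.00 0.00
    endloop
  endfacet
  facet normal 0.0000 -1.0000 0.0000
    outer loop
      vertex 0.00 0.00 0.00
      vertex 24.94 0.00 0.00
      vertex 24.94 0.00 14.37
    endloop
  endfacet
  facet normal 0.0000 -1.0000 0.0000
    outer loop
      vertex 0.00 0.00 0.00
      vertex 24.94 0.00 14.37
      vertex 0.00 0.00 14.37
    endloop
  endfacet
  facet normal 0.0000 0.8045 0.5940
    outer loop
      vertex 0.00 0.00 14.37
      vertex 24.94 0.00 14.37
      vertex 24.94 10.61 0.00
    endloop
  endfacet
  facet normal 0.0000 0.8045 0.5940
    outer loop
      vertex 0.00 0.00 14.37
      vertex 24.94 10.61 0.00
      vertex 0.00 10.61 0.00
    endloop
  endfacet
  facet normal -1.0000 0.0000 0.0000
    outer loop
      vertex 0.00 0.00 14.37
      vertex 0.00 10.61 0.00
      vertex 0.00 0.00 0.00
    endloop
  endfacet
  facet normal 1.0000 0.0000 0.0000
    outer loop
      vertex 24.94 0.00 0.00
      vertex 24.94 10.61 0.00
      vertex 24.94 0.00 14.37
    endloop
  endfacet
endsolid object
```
; perimeter-only toolpath
G21 ; units = mm
G90 ; absolute positioning
G28 ; home
; layer 1
G0 Z2.87
G0 X0.00 Y0.00
G1 X24.94 Y0.00
G1 X24.94 Y8.49
G1 X0.00 Y8.49
G1 X0.00 Y0.00
; layer 2
G0 Z5.75
G0 X0.00 Y0.00
G1 X24.94 Y0.00
G1 X24.94 Y6.37
G1 X0.00 Y6.37
G1 X0.00 Y0.00
; layer 3
G0 Z8.62
G0 X0.00 Y0.00
G1 X24.94 Y0.00
G1 X24.94 Y4.24
G1 X0.00 Y4.24
G1 X0.00 Y0.00
; layer 4
G0 Z11.50
G0 X0.00 Y0.00
G1 X24.94 Y0.00
G1 X24.94 Y2.12
G1 X0.00 Y2.12
G1 X0.00 Y0.00
M2 ; end

The solid is a wedge (ramp): 24.9 × 10.6 mm base, rising to 14.4 mm along the y=0 edge and sloping linearly to z=0 at y=10.6. Slicing at Δz = 2.87 mm — 5 equal slices spanning the solid's height, so layer i sits at z = i·h/5 — gives 4 non-empty perimeters. Each is a 4-segment closed polygon; G0 lifts to the layer z and rapids to the start vertex, then G1 traces the edges. The cross-section shrinks linearly with z (the slice at the apex is degenerate and omitted).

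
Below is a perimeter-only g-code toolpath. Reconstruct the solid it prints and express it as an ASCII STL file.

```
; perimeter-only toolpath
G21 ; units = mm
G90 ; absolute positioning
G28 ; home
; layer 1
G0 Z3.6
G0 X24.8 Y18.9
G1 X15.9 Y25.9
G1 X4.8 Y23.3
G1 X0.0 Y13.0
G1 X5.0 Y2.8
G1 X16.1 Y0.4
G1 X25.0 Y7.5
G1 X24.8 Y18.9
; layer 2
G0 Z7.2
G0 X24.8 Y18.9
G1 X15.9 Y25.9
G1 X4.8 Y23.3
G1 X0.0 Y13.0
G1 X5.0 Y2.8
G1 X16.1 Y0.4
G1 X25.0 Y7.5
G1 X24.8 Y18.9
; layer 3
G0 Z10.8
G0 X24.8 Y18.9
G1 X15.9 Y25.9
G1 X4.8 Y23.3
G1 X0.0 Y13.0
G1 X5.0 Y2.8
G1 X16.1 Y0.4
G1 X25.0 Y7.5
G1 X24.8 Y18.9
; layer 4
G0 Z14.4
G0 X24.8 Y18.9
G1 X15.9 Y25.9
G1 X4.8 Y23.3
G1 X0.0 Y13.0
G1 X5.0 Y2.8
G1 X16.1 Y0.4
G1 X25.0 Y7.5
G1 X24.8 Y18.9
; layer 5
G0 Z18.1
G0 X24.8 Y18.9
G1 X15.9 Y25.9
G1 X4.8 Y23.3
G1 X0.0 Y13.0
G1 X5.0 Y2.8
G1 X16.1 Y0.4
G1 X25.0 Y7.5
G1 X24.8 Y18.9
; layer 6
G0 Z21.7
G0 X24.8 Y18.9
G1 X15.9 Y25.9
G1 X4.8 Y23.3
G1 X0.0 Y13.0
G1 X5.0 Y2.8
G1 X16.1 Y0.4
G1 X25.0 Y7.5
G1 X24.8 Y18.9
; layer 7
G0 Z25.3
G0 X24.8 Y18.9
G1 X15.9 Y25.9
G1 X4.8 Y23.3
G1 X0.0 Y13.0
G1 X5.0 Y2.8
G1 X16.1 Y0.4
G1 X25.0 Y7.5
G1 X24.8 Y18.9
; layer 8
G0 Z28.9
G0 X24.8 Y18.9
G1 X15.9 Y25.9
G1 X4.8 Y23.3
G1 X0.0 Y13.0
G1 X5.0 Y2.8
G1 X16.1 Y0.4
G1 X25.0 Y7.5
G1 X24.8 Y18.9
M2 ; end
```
solid part
  facet normal 0.0000 0.0000 -1.0000
    outer loop
      vertex 4.8 23.3 0.0
      vertex 15.9 25.9 0.0
      vertex 24.8 18.9 0.0
    endloop
  endfacet
  facet normal 0.0000 0.0000 -1.0000
    outer loop
      vertex 0.0 13.0 0.0
      vertex 4.8 23.3 0.0
      vertex 24.8 18.9 0.0
    endloop
  endfacet
  facet normal 0.0000 0.0000 -1.0000
    outer loop
      vertex 5.0 2.8 0.0
      vertex 0.0 13.0 0.0
      vertex 24.8 18.9 0.0
    endloop
  endfacet
  facet normal 0.0000 0.0000 -1.0000
    outer loop
      vertex 16.1 0.4 0.0
      vertex 5.0 2.8 0.0
      vertex 24.8 18.9 0.0
    endloop
  endfacet
  facet normal 0.0000 0.0000 -1.0000
    outer loop
      vertex 25.0 7.5 0.0
      vertex 16.1 0.4 0.0
      vertex 24.8 18.9 0.0
    endloop
  endfacet
  facet normal 0.0000 0.0000 1.0000
    outer loop
      vertex 24.8 18.9 28.9
      vertex 15.9 25.9 28.9
      vertex 4.8 23.3 28.9
    endloop
  endfacet
  facet normal 0.0000 0.0000 1.0000
    outer loop
      vertex 24.8 18.9 28.9
      vertex 4.8 23.3 28.9
      vertex 0.0 13.0 28.9
    endloop
  endfacet
  facet normal 0.0000 0.0000 1.0000
    outer loop
      vertex 24.8 18.9 28.9
      vertex 0.0 13.0 28.9
      vertex 5.0 2.8 28.9
    endloop
  endfacet
  facet normal 0.0000 0.0000 1.0000
    outer loop
      vertex 24.8 18.9 28.9
      vertex 5.0 2.8 28.9
      vertex 16.1 0.4 28.9
    endloop
  endfacet
  facet normal 0.0000 0.0000 1.0000
    outer loop
      vertex 24.8 18.9 28.9
      vertex 16.1 0.4 28.9
      vertex 25.0 7.5 28.9
    endloop
  endfacet
  facet normal 0.6182 0.7860 0.0000
    outer loop
      vertex 24.8 18.9 0.0
      vertex 15.9 25.9 0.0
      vertex 15.9 25.9 28.9
    endloop
  endfacet
  facet normal 0.6182 0.7860 0.0000
    outer loop
      vertex 24.8 18.9 0.0
      vertex 15.9 25.9 28.9
      vertex 24.8 18.9 28.9
    endloop
  endfacet
  facet normal -0.2281 0.9736 0.0000
    outer loop
      vertex 15.9 25.9 0.0
      vertex 4.8 23.3 0.0
      vertex 4.8 23.3 28.9
    endloop
  endfacet
  facet normal -0.2281 0.9736 0.0000
    outer loop
      vertex 15.9 25.9 0.0
      vertex 4.8 23.3 28.9
      vertex 15.9 25.9 28.9
    endloop
  endfacet
  facet normal -0.9064 0.4224 0.0000
    outer loop
      vertex 4.8 23.3 0.0
      vertex 0.0 13.0 0.0
      vertex 0.0 13.0 28.9
    endloop
  endfacet
  facet normal -0.9064 0.4224 0.0000
    outer loop
      vertex 4.8 23.3 0.0
      vertex 0.0 13.0 28.9
      vertex 4.8 23.3 28.9
    endloop
  endfacet
  facet normal -0.8979 -0.4402 0.0000
    outer loop
      vertex 0.0 13.0 0.0
      vertex 5.0 2.8 0.0
      vertex 5.0 2.8 28.9
    endloop
  endfacet
  facet normal -0.8979 -0.4402 0.0000
    outer loop
      vertex 0.0 13.0 0.0
      vertex 5.0 2.8 28.9
      vertex 0.0 13.0 28.9
    endloop
  endfacet
  facet normal -0.2113 -0.9774 0.0000
    outer loop
      vertex 5.0 2.8 0.0
      vertex 16.1 0.4 0.0
      vertex 16.1 0.4 28.9
    endloop
  endfacet
  facet normal -0.2113 -0.9774 0.0000
    outer loop
      vertex 5.0 2.8 0.0
      vertex 16.1 0.4 28.9
      vertex 5.0 2.8 28.9
    endloop
  endfacet
  facet normal 0.6236 -0.7817 0.0000
    outer loop
      vertex 16.1 0.4 0.0
      vertex 25.0 7.5 0.0
      vertex 25.0 7.5 28.9
    endloop
  endfacet
  facet normal 0.6236 -0.7817 0.0000
    outer loop
      vertex 16.1 0.4 0.0
      vertex 25.0 7.5 28.9
      vertex 16.1 0.4 28.9
    endloop
  endfacet
  facet normal 0.9998 0.0175 0.0000
    outer loop
      vertex 25.0 7.5 0.0
      vertex 24.8 18.9 0.0
      vertex 24.8 18.9 28.9
    endloop
  endfacet
  facet normal 0.9998 0.0175 0.0000
    outer loop
      vertex 25.0 7.5 0.0
      vertex 24.8 18.9 28.9
      vertex 25.0 7.5 28.9
    endloop
  endfacet
endsolid part

The G0 Z moves step by Δz≈3.6 mm. Every layer's G1 loop is the same polygon, so the solid is a straight extrusion of it from z=0 to z≈28.9. Closing with flat bottom and top caps and triangulating gives 24 facets — a regular 7-sided prism (a cylinder approximated with 7 flat sides), circumscribed radius ≈ 13.1 mm, height ≈ 28.9 mm.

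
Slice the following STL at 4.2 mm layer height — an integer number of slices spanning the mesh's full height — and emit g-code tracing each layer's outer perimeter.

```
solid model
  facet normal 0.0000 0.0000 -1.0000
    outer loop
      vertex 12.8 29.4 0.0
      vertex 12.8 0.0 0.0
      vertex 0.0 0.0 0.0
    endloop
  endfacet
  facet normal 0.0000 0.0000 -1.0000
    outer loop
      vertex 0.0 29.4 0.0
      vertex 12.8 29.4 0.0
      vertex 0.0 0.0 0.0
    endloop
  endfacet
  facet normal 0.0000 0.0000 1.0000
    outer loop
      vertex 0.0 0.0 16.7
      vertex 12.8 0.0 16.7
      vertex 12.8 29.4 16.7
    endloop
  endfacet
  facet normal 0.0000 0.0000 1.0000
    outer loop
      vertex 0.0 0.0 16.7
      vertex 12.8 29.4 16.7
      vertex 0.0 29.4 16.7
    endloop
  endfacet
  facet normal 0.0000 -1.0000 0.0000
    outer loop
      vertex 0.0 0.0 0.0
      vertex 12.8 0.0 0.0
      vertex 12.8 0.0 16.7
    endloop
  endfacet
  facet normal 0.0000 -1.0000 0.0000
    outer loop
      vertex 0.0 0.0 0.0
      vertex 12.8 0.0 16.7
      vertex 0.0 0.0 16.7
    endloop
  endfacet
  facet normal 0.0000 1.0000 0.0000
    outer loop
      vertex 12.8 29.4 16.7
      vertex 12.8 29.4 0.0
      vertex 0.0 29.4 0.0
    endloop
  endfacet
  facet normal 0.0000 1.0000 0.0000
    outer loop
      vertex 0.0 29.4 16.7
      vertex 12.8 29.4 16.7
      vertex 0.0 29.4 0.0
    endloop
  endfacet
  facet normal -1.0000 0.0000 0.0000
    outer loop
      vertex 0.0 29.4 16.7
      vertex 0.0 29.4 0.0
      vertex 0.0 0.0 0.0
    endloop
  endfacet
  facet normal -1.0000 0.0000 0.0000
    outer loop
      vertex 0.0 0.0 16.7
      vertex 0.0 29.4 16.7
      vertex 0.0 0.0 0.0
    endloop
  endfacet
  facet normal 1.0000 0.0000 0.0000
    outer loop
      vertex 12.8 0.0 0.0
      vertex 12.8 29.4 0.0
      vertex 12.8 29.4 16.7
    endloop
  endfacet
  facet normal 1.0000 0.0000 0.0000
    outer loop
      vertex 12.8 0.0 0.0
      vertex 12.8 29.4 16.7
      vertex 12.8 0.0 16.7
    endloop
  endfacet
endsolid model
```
; perimeter-only toolpath
G21 ; units = mm
G90 ; absolute positioning
G28 ; home
; layer 1
G0 Z4.2
G0 X0.0 Y0.0
G1 X12.8 Y0.0
G1 X12.8 Y29.4
G1 X0.0 Y29.4
G1 X0.0 Y0.0
; layer 2
G0 Z8.3
G0 X0.0 Y0.0
G1 X12.8 Y0.0
G1 X12.8 Y29.4
G1 X0.0 Y29.4
G1 X0.0 Y0.0
; layer 3
G0 Z12.5
G0 X0.0 Y0.0
G1 X12.8 Y0.0
G1 X12.8 Y29.4
G1 X0.0 Y29.4
G1 X0.0 Y0.0
; layer 4
G0 Z16.7
G0 X0.0 Y0.0
G1 X12.8 Y0.0
G1 X12.8 Y29.4
G1 X0.0 Y29.4
G1 X0.0 Y0.0
M2 ; end

The solid is a rectangular box, roughly 12.8 × 29.4 mm footprint and 16.7 mm tall. Slicing at Δz = 4.2 mm — 4 equal slices spanning the solid's height, so layer i sits at z = i·h/4 — gives 4 non-empty perimeters. Each is a 4-segment closed polygon; G0 lifts to the layer z and rapids to the start vertex, then G1 traces the edges.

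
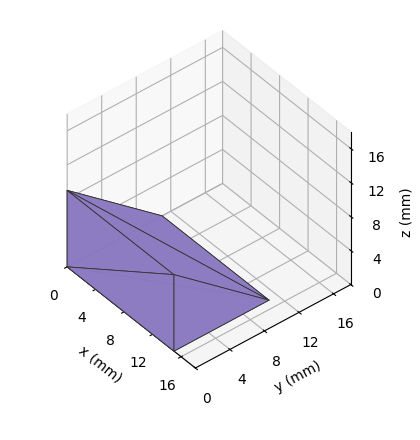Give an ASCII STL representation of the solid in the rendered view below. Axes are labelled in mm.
Reading the render: the shape is a wedge (ramp): 15 × 11 mm base, rising to 9 mm along the y=0 edge and sloping linearly to z=0 at y=11 (dimensions read to the nearest mm from the axis ticks). For the STL, each face is triangulated and given an outward normal.

solid part
  facet normal 0.0000 0.0000 -1.0000
    outer loop
      vertex 15.000 11.000 0.000
      vertex 15.000 0.000 0.000
      vertex 0.000 0.000 0.000
    endloop
  endfacet
  facet normal 0.0000 0.0000 -1.0000
    outer loop
      vertex 0.000 11.000 0.000
      vertex 15.000 11.000 0.000
      vertex 0.000 0.000 0.000
    endloop
  endfacet
  facet normal 0.0000 -1.0000 0.0000
    outer loop
      vertex 0.000 0.000 0.000
      vertex 15.000 0.000 0.000
      vertex 15.000 0.000 9.000
    endloop
  endfacet
  facet normal 0.0000 -1.0000 0.0000
    outer loop
      vertex 0.000 0.000 0.000
      vertex 15.000 0.000 9.000
      vertex 0.000 0.000 9.000
    endloop
  endfacet
  facet normal 0.0000 0.6332 0.7740
    outer loop
      vertex 0.000 0.000 9.000
      vertex 15.000 0.000 9.000
      vertex 15.000 11.000 0.000
    endloop
  endfacet
  facet normal 0.0000 0.6332 0.7740
    outer loop
      vertex 0.000 0.000 9.000
      vertex 15.000 11.000 0.000
      vertex 0.000 11.000 0.000
    endloop
  endfacet
  facet normal -1.0000 0.0000 0.0000
    outer loop
      vertex 0.000 0.000 9.000
      vertex 0.000 11.000 0.000
      vertex 0.000 0.000 0.000
    endloop
  endfacet
  facet normal 1.0000 0.0000 0.0000
    outer loop
      vertex 15.000 0.000 0.000
      vertex 15.000 11.000 0.000
      vertex 15.000 0.000 9.000
    endloop
  endfacet
endsolid part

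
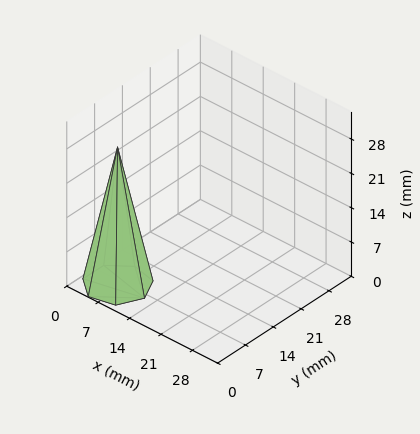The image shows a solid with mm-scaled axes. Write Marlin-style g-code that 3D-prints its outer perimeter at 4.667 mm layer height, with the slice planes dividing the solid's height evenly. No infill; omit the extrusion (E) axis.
Reading the render: the shape is a regular 7-sided pyramid, base circumscribed radius ≈ 6 mm, apex at z ≈ 28 mm (dimensions read to the nearest mm from the axis ticks). For the g-code, the solid's height is divided into equal slices at the stated Δz and each level perimeter traced with G1 moves after a G0 lift.

; perimeter-only toolpath
G21 ; units = mm
G90 ; absolute positioning
G28 ; home
; layer 1
G0 Z4.667
G0 X11.000 Y6.000
G1 X9.117 Y9.909
G1 X4.888 Y10.875
G1 X1.495 Y8.169
G1 X1.495 Y3.831
G1 X4.888 Y1.125
G1 X9.117 Y2.091
G1 X11.000 Y6.000
; layer 2
G0 Z9.333
G0 X10.000 Y6.000
G1 X8.494 Y9.127
G1 X5.110 Y9.900
G1 X2.396 Y7.735
G1 X2.396 Y4.265
G1 X5.110 Y2.100
G1 X8.494 Y2.873
G1 X10.000 Y6.000
; layer 3
G0 Z14.000
G0 X9.000 Y6.000
G1 X7.870 Y8.346
G1 X5.332 Y8.925
G1 X3.297 Y7.301
G1 X3.297 Y4.699
G1 X5.332 Y3.075
G1 X7.870 Y3.655
G1 X9.000 Y6.000
; layer 4
G0 Z18.667
G0 X8.000 Y6.000
G1 X7.247 Y7.564
G1 X5.555 Y7.950
G1 X4.198 Y6.868
G1 X4.198 Y5.132
G1 X5.555 Y4.050
G1 X7.247 Y4.436
G1 X8.000 Y6.000
; layer 5
G0 Z23.333
G0 X7.000 Y6.000
G1 X6.623 Y6.782
G1 X5.777 Y6.975
G1 X5.099 Y6.434
G1 X5.099 Y5.566
G1 X5.777 Y5.025
G1 X6.623 Y5.218
G1 X7.000 Y6.000
M2 ; end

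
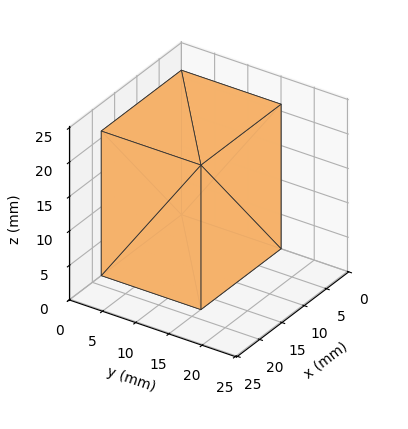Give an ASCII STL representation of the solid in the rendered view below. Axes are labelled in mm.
Reading the render: the shape is a rectangular box, roughly 18 × 15 mm footprint and 21 mm tall (dimensions read to the nearest mm from the axis ticks). For the STL, each face is triangulated and given an outward normal.

solid part
  facet normal 0.0000 0.0000 -1.0000
    outer loop
      vertex 18.00 15.00 0.00
      vertex 18.00 0.00 0.00
      vertex 0.00 0.00 0.00
    endloop
  endfacet
  facet normal 0.0000 0.0000 -1.0000
    outer loop
      vertex 0.00 15.00 0.00
      vertex 18.00 15.00 0.00
      vertex 0.00 0.00 0.00
    endloop
  endfacet
  facet normal 0.0000 0.0000 1.0000
    outer loop
      vertex 0.00 0.00 21.00
      vertex 18.00 0.00 21.00
      vertex 18.00 15.00 21.00
    endloop
  endfacet
  facet normal 0.0000 0.0000 1.0000
    outer loop
      vertex 0.00 0.00 21.00
      vertex 18.00 15.00 21.00
      vertex 0.00 15.00 21.00
    endloop
  endfacet
  facet normal 0.0000 -1.0000 0.0000
    outer loop
      vertex 0.00 0.00 0.00
      vertex 18.00 0.00 0.00
      vertex 18.00 0.00 21.00
    endloop
  endfacet
  facet normal 0.0000 -1.0000 0.0000
    outer loop
      vertex 0.00 0.00 0.00
      vertex 18.00 0.00 21.00
      vertex 0.00 0.00 21.00
    endloop
  endfacet
  facet normal 0.0000 1.0000 0.0000
    outer loop
      vertex 18.00 15.00 21.00
      vertex 18.00 15.00 0.00
      vertex 0.00 15.00 0.00
    endloop
  endfacet
  facet normal 0.0000 1.0000 0.0000
    outer loop
      vertex 0.00 15.00 21.00
      vertex 18.00 15.00 21.00
      vertex 0.00 15.00 0.00
    endloop
  endfacet
  facet normal -1.0000 0.0000 0.0000
    outer loop
      vertex 0.00 15.00 21.00
      vertex 0.00 15.00 0.00
      vertex 0.00 0.00 0.00
    endloop
  endfacet
  facet normal -1.0000 0.0000 0.0000
    outer loop
      vertex 0.00 0.00 21.00
      vertex 0.00 15.00 21.00
      vertex 0.00 0.00 0.00
    endloop
  endfacet
  facet normal 1.0000 0.0000 0.0000
    outer loop
      vertex 18.00 0.00 0.00
      vertex 18.00 15.00 0.00
      vertex 18.00 15.00 21.00
    endloop
  endfacet
  facet normal 1.0000 0.0000 0.0000
    outer loop
      vertex 18.00 0.00 0.00
      vertex 18.00 15.00 21.00
      vertex 18.00 0.00 21.00
    endloop
  endfacet
endsolid part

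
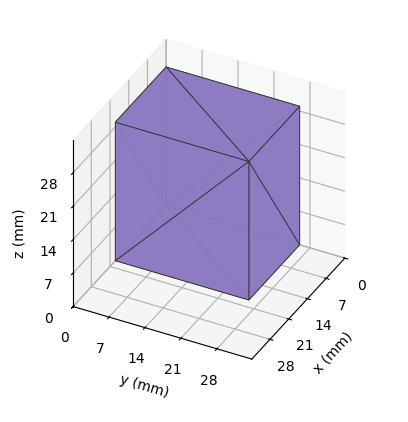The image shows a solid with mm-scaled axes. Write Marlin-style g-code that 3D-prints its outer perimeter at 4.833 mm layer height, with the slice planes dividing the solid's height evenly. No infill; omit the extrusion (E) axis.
Reading the render: the shape is a rectangular box, roughly 19 × 26 mm footprint and 29 mm tall (dimensions read to the nearest mm from the axis ticks). For the g-code, the solid's height is divided into equal slices at the stated Δz and each level perimeter traced with G1 moves after a G0 lift.

; perimeter-only toolpath
G21 ; units = mm
G90 ; absolute positioning
G28 ; home
; layer 1
G0 Z4.833
G0 X0.000 Y0.000
G1 X19.000 Y0.000
G1 X19.000 Y26.000
G1 X0.000 Y26.000
G1 X0.000 Y0.000
; layer 2
G0 Z9.667
G0 X0.000 Y0.000
G1 X19.000 Y0.000
G1 X19.000 Y26.000
G1 X0.000 Y26.000
G1 X0.000 Y0.000
; layer 3
G0 Z14.500
G0 X0.000 Y0.000
G1 X19.000 Y0.000
G1 X19.000 Y26.000
G1 X0.000 Y26.000
G1 X0.000 Y0.000
; layer 4
G0 Z19.333
G0 X0.000 Y0.000
G1 X19.000 Y0.000
G1 X19.000 Y26.000
G1 X0.000 Y26.000
G1 X0.000 Y0.000
; layer 5
G0 Z24.167
G0 X0.000 Y0.000
G1 X19.000 Y0.000
G1 X19.000 Y26.000
G1 X0.000 Y26.000
G1 X0.000 Y0.000
; layer 6
G0 Z29.000
G0 X0.000 Y0.000
G1 X19.000 Y0.000
G1 X19.000 Y26.000
G1 X0.000 Y26.000
G1 X0.000 Y0.000
M2 ; end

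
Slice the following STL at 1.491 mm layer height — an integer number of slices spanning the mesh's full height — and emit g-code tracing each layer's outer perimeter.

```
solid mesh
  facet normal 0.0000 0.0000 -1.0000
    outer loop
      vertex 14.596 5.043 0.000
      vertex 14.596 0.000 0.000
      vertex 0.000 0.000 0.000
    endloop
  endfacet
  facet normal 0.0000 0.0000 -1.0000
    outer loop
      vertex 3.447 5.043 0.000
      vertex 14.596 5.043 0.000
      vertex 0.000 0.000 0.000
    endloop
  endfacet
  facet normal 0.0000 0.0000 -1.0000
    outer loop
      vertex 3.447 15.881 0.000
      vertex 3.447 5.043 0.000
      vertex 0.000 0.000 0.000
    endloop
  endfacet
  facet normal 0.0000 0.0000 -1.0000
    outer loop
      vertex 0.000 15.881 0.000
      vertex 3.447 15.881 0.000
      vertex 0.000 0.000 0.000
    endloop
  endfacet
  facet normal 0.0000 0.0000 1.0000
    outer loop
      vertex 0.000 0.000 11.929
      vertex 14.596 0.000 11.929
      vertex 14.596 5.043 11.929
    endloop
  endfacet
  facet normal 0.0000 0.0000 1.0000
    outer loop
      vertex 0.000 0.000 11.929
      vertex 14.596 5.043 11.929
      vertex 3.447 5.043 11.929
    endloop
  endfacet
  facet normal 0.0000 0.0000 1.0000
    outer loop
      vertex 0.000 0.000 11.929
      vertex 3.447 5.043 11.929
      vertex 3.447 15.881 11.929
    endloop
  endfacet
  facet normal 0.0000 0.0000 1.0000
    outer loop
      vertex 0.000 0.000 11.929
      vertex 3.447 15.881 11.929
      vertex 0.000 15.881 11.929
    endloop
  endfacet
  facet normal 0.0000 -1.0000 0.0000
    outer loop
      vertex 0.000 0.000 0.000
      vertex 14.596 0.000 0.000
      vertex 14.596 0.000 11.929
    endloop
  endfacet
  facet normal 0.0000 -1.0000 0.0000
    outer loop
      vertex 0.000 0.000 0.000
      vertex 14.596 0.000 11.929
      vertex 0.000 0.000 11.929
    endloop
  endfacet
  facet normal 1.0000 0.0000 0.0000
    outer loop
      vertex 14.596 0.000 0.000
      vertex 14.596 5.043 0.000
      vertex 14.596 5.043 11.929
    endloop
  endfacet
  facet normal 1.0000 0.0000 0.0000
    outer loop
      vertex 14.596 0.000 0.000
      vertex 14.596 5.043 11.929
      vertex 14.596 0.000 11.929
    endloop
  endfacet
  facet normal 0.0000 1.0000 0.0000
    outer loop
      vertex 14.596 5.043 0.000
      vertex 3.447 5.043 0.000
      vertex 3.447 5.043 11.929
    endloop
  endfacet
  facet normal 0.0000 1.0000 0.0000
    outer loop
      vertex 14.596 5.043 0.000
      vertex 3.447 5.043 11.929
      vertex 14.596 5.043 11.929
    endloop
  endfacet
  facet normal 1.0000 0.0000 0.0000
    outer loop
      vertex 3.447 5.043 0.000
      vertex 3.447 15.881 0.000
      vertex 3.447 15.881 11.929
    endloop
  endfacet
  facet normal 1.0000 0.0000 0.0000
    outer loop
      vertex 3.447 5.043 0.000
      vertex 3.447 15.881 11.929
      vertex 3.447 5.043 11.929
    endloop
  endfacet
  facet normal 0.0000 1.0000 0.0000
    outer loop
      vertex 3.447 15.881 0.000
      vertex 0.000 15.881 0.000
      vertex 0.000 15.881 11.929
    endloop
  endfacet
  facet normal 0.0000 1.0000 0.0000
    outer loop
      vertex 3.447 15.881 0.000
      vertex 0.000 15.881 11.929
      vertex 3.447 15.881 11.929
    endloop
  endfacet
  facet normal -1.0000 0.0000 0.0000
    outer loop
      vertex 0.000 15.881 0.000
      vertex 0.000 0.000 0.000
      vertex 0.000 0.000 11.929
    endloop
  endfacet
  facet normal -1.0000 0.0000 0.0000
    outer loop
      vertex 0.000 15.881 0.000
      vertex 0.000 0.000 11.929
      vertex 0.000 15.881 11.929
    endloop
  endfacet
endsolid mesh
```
; perimeter-only toolpath
G21 ; units = mm
G90 ; absolute positioning
G28 ; home
; layer 1
G0 Z1.491
G0 X0.000 Y0.000
G1 X14.596 Y0.000
G1 X14.596 Y5.043
G1 X3.447 Y5.043
G1 X3.447 Y15.881
G1 X0.000 Y15.881
G1 X0.000 Y0.000
; layer 2
G0 Z2.982
G0 X0.000 Y0.000
G1 X14.596 Y0.000
G1 X14.596 Y5.043
G1 X3.447 Y5.043
G1 X3.447 Y15.881
G1 X0.000 Y15.881
G1 X0.000 Y0.000
; layer 3
G0 Z4.473
G0 X0.000 Y0.000
G1 X14.596 Y0.000
G1 X14.596 Y5.043
G1 X3.447 Y5.043
G1 X3.447 Y15.881
G1 X0.000 Y15.881
G1 X0.000 Y0.000
; layer 4
G0 Z5.965
G0 X0.000 Y0.000
G1 X14.596 Y0.000
G1 X14.596 Y5.043
G1 X3.447 Y5.043
G1 X3.447 Y15.881
G1 X0.000 Y15.881
G1 X0.000 Y0.000
; layer 5
G0 Z7.456
G0 X0.000 Y0.000
G1 X14.596 Y0.000
G1 X14.596 Y5.043
G1 X3.447 Y5.043
G1 X3.447 Y15.881
G1 X0.000 Y15.881
G1 X0.000 Y0.000
; layer 6
G0 Z8.947
G0 X0.000 Y0.000
G1 X14.596 Y0.000
G1 X14.596 Y5.043
G1 X3.447 Y5.043
G1 X3.447 Y15.881
G1 X0.000 Y15.881
G1 X0.000 Y0.000
; layer 7
G0 Z10.438
G0 X0.000 Y0.000
G1 X14.596 Y0.000
G1 X14.596 Y5.043
G1 X3.447 Y5.043
G1 X3.447 Y15.881
G1 X0.000 Y15.881
G1 X0.000 Y0.000
; layer 8
G0 Z11.929
G0 X0.000 Y0.000
G1 X14.596 Y0.000
G1 X14.596 Y5.043
G1 X3.447 Y5.043
G1 X3.447 Y15.881
G1 X0.000 Y15.881
G1 X0.000 Y0.000
M2 ; end

The solid is an L-shaped prism: outer 14.6 × 15.9 mm, arm thicknesses ≈ 5.04 mm (horizontal) and 3.45 mm (vertical), extruded 11.9 mm in z. Slicing at Δz = 1.491 mm — 8 equal slices spanning the solid's height, so layer i sits at z = i·h/8 — gives 8 non-empty perimeters. Each is a 6-segment closed polygon; G0 lifts to the layer z and rapids to the start vertex, then G1 traces the edges.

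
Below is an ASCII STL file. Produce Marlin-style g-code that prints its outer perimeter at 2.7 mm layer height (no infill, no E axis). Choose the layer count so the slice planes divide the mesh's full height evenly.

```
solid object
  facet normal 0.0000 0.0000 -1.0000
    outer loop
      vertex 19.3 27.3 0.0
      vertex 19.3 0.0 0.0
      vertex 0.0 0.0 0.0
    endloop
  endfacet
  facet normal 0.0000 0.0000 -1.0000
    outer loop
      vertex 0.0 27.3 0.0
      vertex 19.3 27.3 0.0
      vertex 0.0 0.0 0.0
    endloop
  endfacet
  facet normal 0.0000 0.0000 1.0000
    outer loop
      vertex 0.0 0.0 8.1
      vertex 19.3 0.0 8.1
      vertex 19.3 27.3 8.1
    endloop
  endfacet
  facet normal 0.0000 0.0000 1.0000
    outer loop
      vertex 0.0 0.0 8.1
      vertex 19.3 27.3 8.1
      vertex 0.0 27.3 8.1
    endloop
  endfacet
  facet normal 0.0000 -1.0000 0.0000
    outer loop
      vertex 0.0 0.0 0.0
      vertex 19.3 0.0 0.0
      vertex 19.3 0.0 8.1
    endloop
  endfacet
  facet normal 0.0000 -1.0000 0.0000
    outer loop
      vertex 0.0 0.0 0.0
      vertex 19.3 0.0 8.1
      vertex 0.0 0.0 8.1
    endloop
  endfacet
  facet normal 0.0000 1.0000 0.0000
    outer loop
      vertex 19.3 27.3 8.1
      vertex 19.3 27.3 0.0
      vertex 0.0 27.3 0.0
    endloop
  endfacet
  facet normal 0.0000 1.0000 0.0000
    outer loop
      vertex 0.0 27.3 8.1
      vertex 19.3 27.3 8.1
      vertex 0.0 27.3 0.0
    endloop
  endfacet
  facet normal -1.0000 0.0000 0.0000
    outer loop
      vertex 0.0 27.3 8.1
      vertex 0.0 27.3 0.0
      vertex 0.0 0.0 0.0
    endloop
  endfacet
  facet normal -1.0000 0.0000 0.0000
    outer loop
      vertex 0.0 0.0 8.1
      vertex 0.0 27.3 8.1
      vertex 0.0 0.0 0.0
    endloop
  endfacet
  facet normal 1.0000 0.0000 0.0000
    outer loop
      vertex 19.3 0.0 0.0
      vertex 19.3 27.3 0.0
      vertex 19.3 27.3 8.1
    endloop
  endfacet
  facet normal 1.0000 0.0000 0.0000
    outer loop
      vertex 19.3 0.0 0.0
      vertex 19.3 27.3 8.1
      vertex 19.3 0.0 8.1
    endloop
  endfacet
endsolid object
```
; perimeter-only toolpath
G21 ; units = mm
G90 ; absolute positioning
G28 ; home
; layer 1
G0 Z2.7
G0 X0.0 Y0.0
G1 X19.3 Y0.0
G1 X19.3 Y27.3
G1 X0.0 Y27.3
G1 X0.0 Y0.0
; layer 2
G0 Z5.4
G0 X0.0 Y0.0
G1 X19.3 Y0.0
G1 X19.3 Y27.3
G1 X0.0 Y27.3
G1 X0.0 Y0.0
; layer 3
G0 Z8.1
G0 X0.0 Y0.0
G1 X19.3 Y0.0
G1 X19.3 Y27.3
G1 X0.0 Y27.3
G1 X0.0 Y0.0
M2 ; end

The solid is a rectangular box, roughly 19.3 × 27.3 mm footprint and 8.1 mm tall. Slicing at Δz = 2.7 mm — 3 equal slices spanning the solid's height, so layer i sits at z = i·h/3 — gives 3 non-empty perimeters. Each is a 4-segment closed polygon; G0 lifts to the layer z and rapids to the start vertex, then G1 traces the edges.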